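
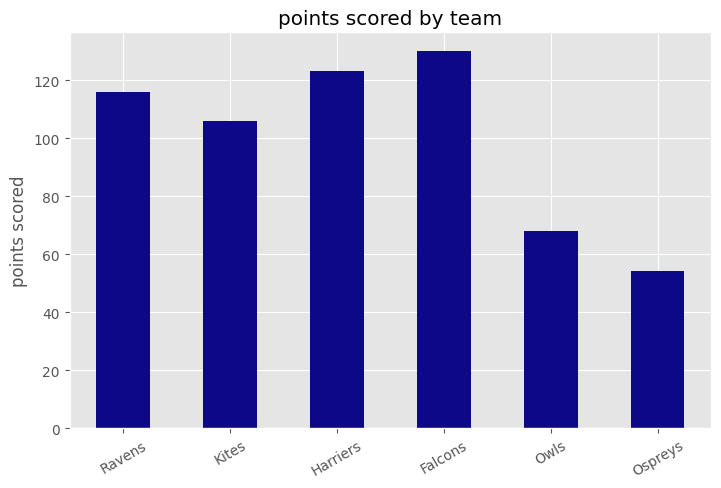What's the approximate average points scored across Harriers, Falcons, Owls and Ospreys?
(120 + 120 + 60 + 60) / 4 ≈ 90.

≈ 90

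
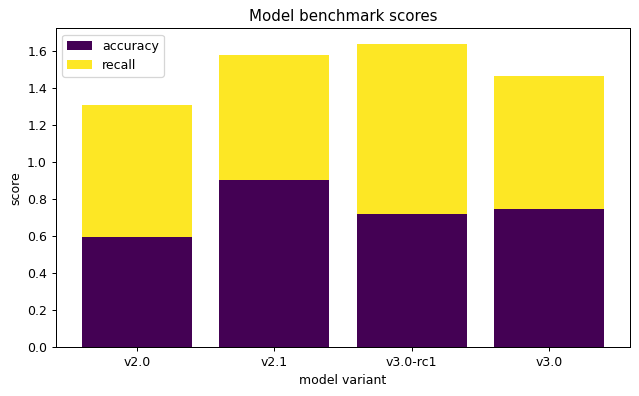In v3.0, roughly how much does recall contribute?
recall top ≈ 1.4, bottom ≈ 0.8; segment ≈ 0.6.

≈ 0.6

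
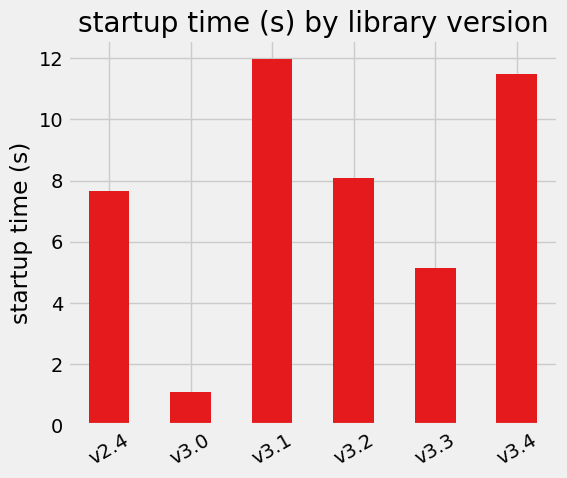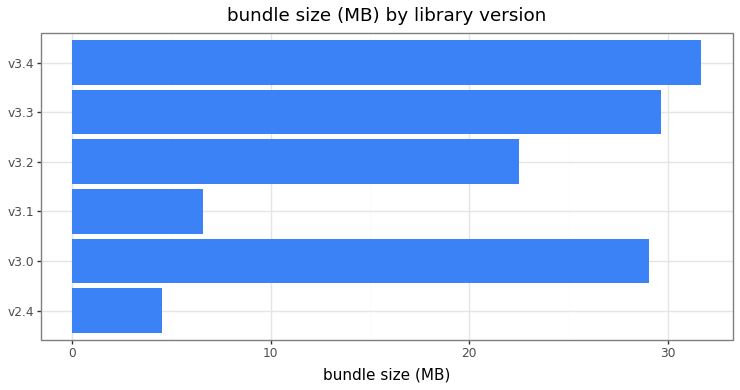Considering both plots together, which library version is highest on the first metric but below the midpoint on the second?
Chart 2 median bundle size (MB) ≈ 25; below-median library versions: v2.4, v3.1, v3.2. Among those, v3.1 has the highest startup time (s) (≈ 12).

v3.1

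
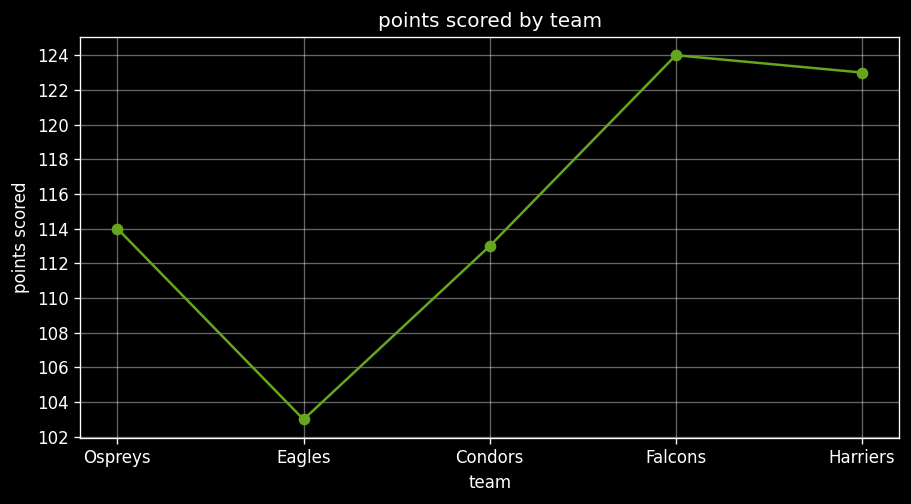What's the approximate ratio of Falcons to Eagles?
Falcons ≈ 124, Eagles ≈ 104; 124/104 ≈ 1.19.

≈ 1.19×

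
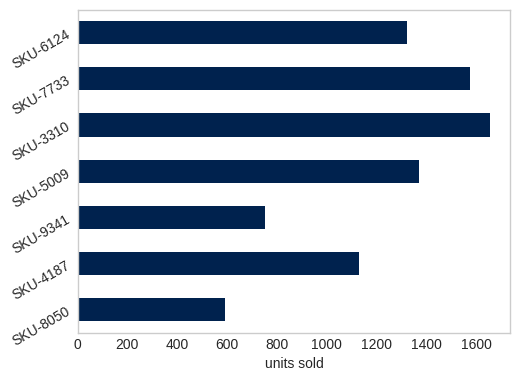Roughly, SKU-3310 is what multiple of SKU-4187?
SKU-3310 ≈ 1600, SKU-4187 ≈ 1200; 1600/1200 ≈ 1.33.

≈ 1.33×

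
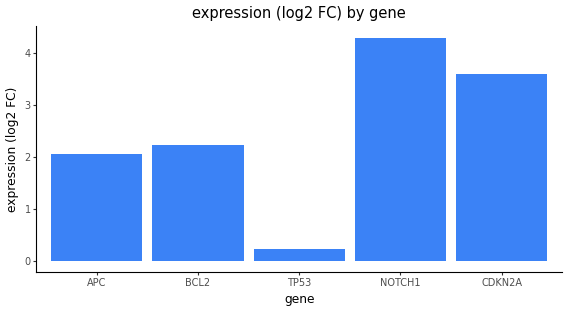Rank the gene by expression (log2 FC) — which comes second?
CDKN2A

Top 3: NOTCH1 ≈ 4.5, CDKN2A ≈ 3.5, BCL2 ≈ 2.0.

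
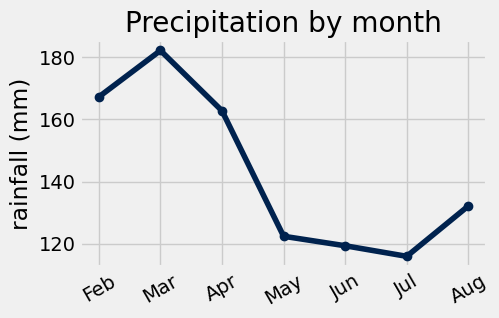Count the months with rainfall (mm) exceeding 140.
Above 140: Feb, Mar, Apr.

3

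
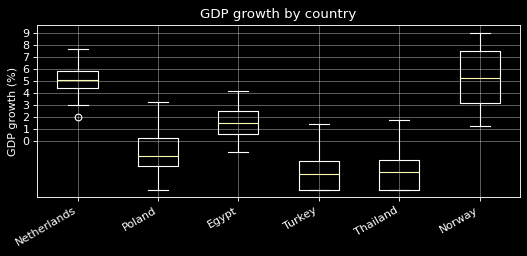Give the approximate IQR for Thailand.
≈ 2

Q3 ≈ -2, Q1 ≈ -4; IQR ≈ 2.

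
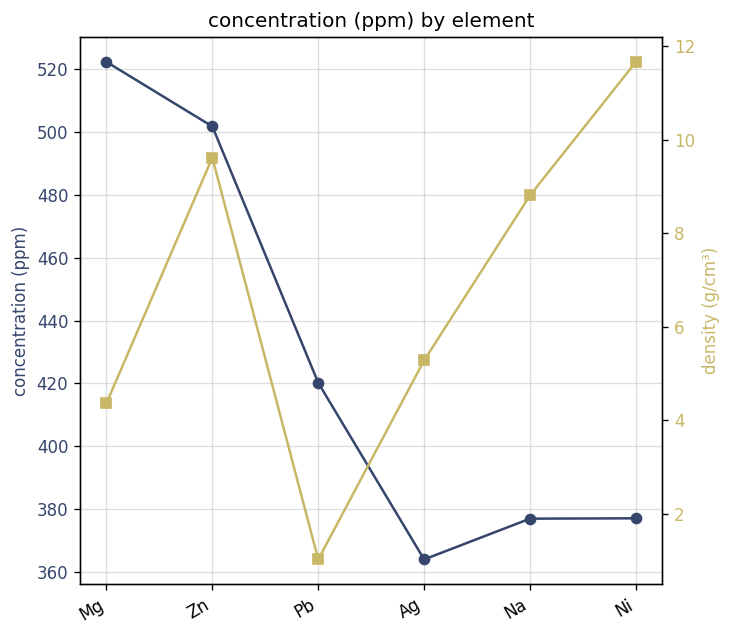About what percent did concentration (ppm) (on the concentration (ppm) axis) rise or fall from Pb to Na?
Pb ≈ 420, Na ≈ 380; (380 − 420) / 420 ≈ -9.5%.

≈ -9.5%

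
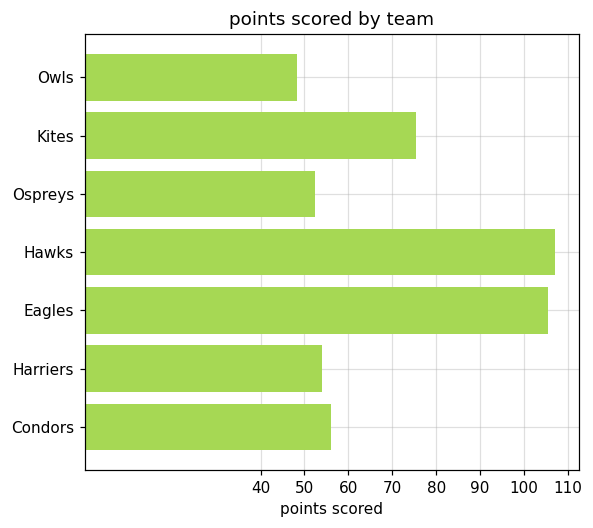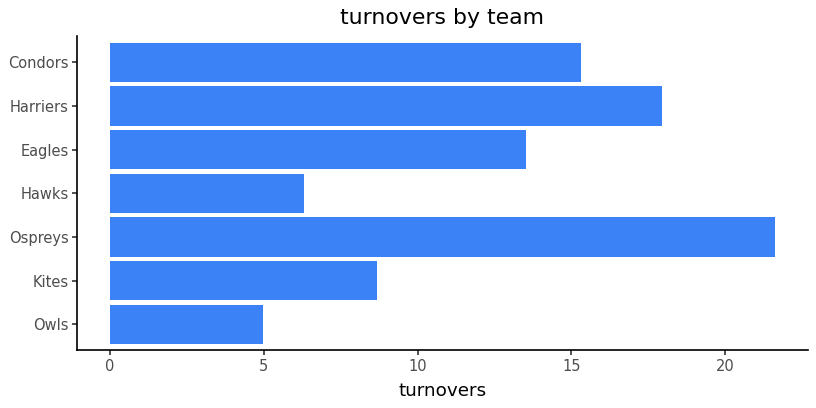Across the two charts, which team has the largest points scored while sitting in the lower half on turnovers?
Chart 2 median turnovers ≈ 14; below-median teams: Owls, Kites, Hawks. Among those, Hawks has the highest points scored (≈ 110).

Hawks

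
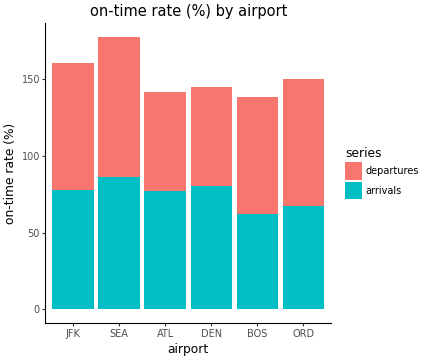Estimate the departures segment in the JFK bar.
departures top ≈ 160, bottom ≈ 80; segment ≈ 80.

≈ 80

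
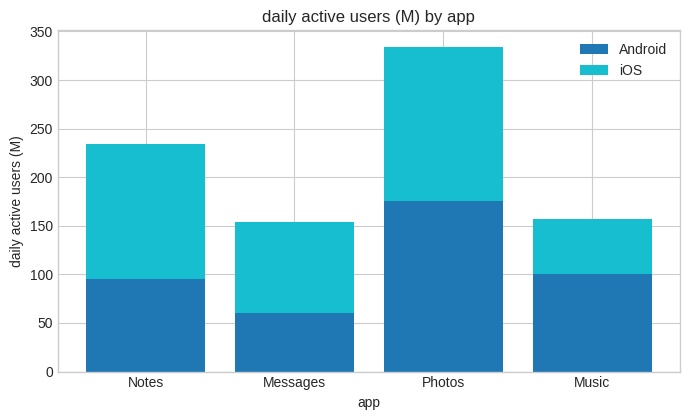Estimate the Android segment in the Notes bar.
≈ 100

Android top ≈ 100, bottom ≈ 0; segment ≈ 100.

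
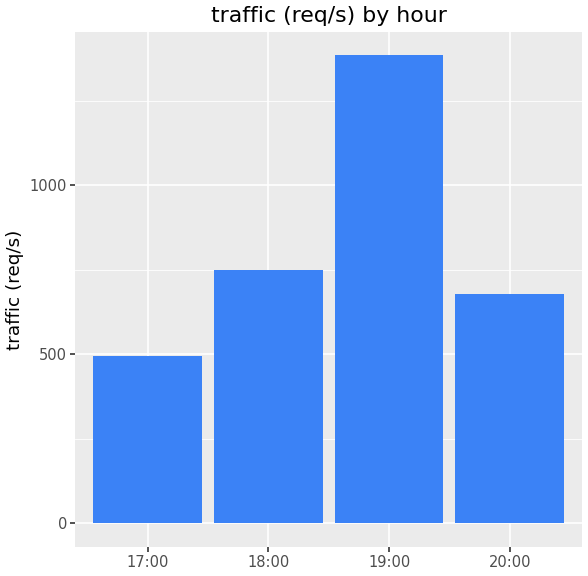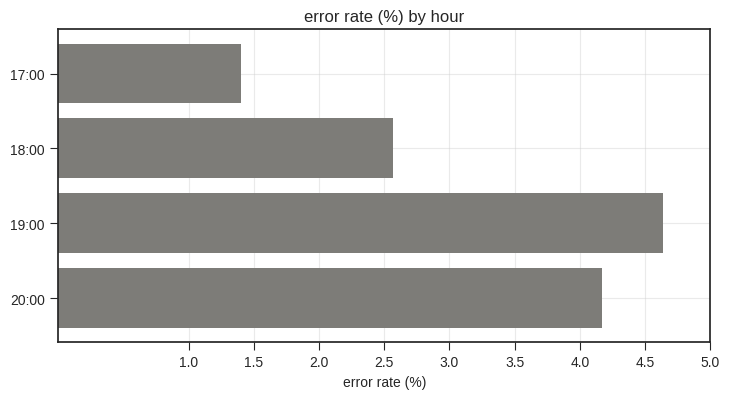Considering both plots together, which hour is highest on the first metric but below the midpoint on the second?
Chart 2 median error rate (%) ≈ 3.5; below-median hours: 17:00, 18:00. Among those, 18:00 has the highest traffic (req/s) (≈ 800).

18:00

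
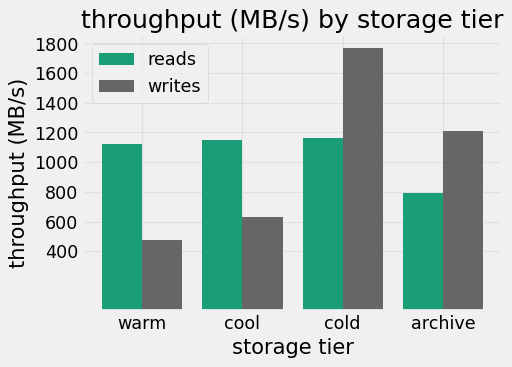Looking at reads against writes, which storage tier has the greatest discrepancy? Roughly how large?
warm, ≈ 800 MB/s

warm: reads ≈ 1200, writes ≈ 400 → gap ≈ 800. Next-largest (cold) is only ≈ 600.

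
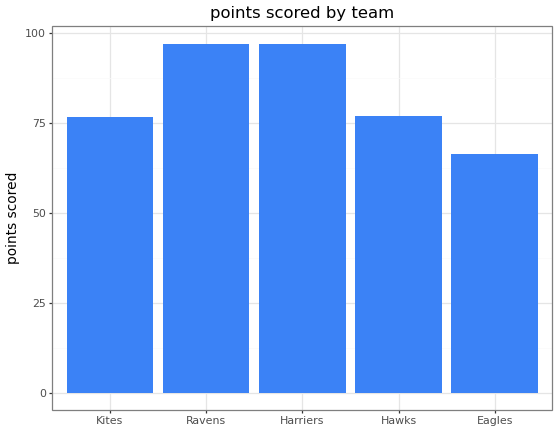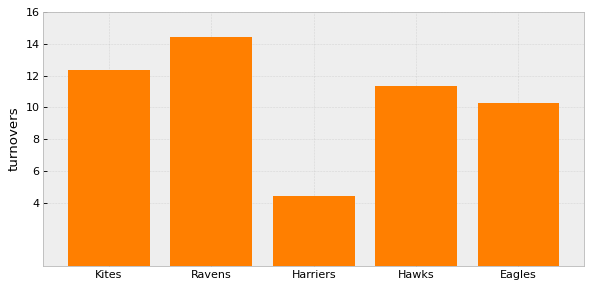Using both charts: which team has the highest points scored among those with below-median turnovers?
Harriers

Chart 2 median turnovers ≈ 12; below-median teams: Harriers, Eagles. Among those, Harriers has the highest points scored (≈ 100).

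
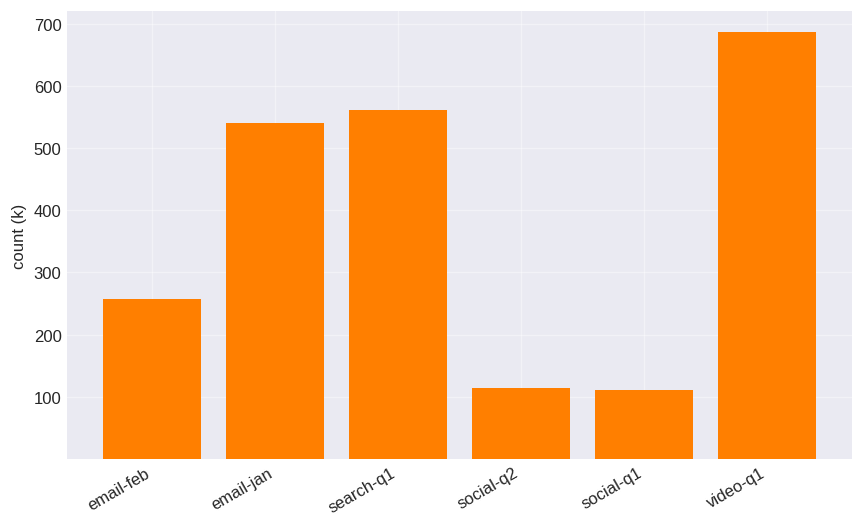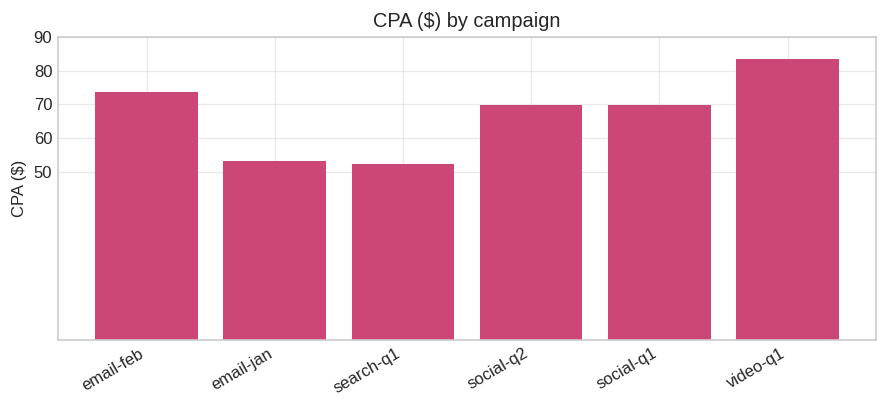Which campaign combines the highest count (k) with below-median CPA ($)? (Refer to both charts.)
Chart 2 median CPA ($) ≈ 70; below-median campaigns: email-jan, search-q1, social-q2. Among those, search-q1 has the highest count (k) (≈ 600).

search-q1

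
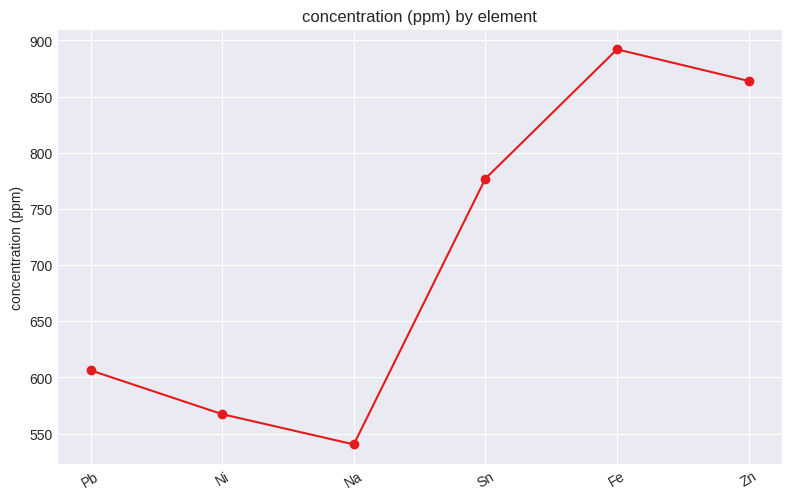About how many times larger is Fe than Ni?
≈ 1.64×

Fe ≈ 900, Ni ≈ 550; 900/550 ≈ 1.64.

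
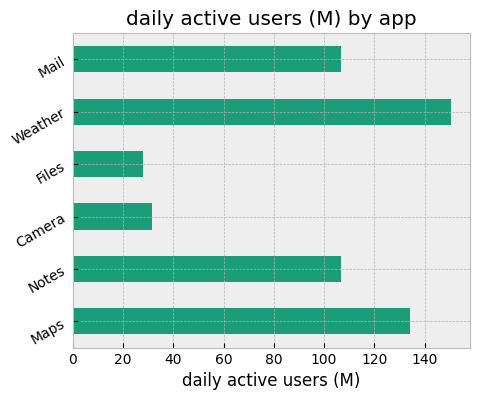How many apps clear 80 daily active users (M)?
Above 80: Maps, Notes, Weather, Mail.

4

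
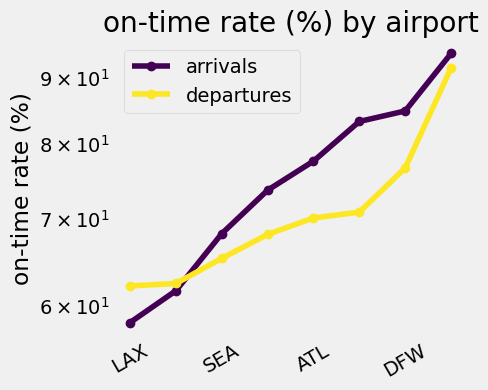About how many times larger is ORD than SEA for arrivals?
ORD ≈ 85, SEA ≈ 70; 85/70 ≈ 1.21.

≈ 1.21×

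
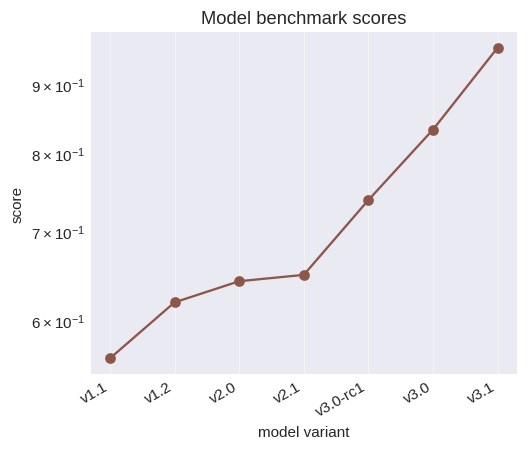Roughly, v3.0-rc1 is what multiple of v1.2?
v3.0-rc1 ≈ 0.75, v1.2 ≈ 0.60; 0.75/0.60 ≈ 1.25.

≈ 1.25×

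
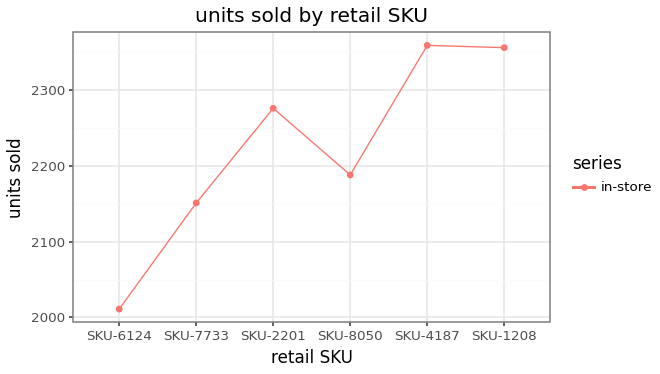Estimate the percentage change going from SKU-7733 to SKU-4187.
SKU-7733 ≈ 2150, SKU-4187 ≈ 2350; (2350 − 2150) / 2150 ≈ +9.3%.

≈ +9.3%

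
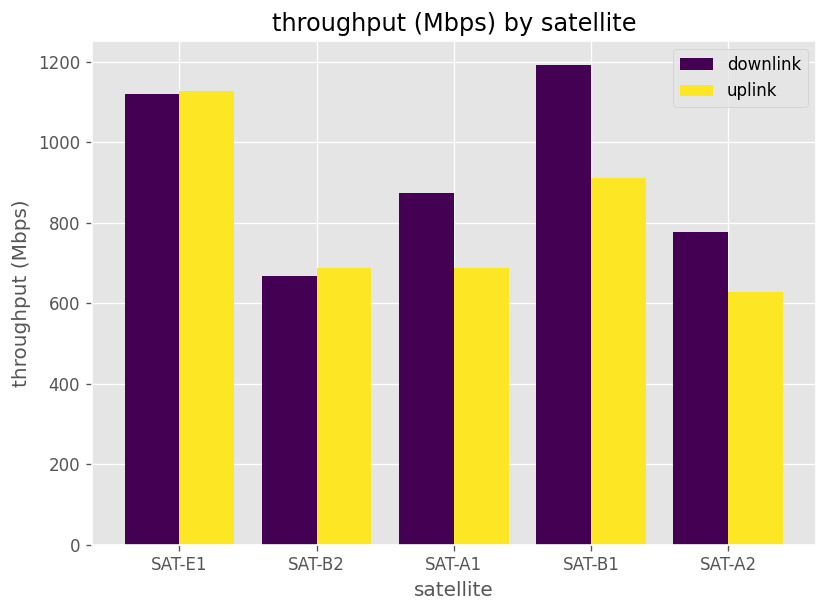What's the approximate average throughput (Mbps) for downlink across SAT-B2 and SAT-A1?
(700 + 900) / 2 ≈ 800.

≈ 800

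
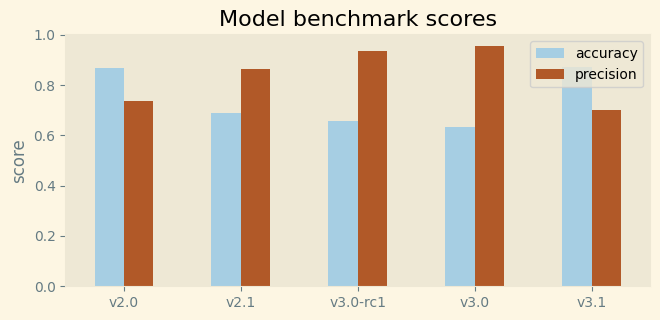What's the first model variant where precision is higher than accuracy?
v2.0: precision ≈ 0.7 vs accuracy ≈ 0.9 (not yet); v2.1: precision ≈ 0.9 vs accuracy ≈ 0.7 (first crossover).

v2.1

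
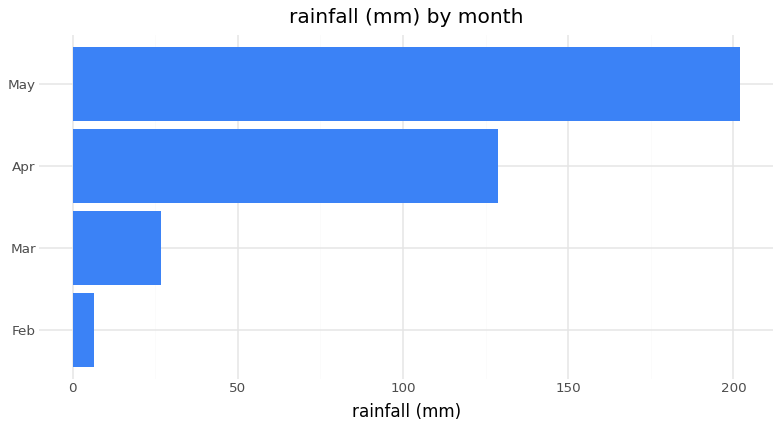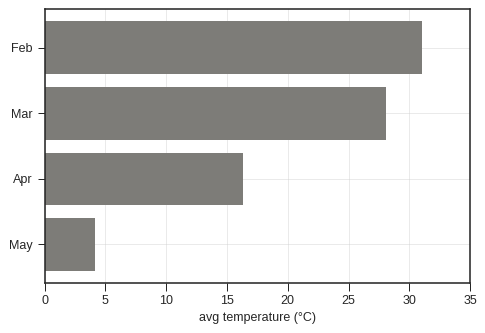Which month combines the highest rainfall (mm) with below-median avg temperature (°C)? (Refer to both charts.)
Chart 2 median avg temperature (°C) ≈ 20; below-median months: Apr, May. Among those, May has the highest rainfall (mm) (≈ 200).

May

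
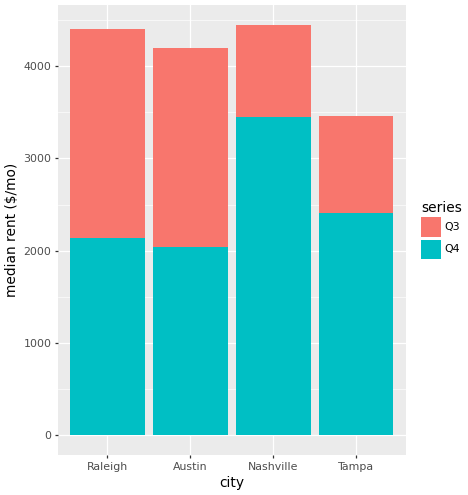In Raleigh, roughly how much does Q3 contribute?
Q3 top ≈ 4500, bottom ≈ 2000; segment ≈ 2500.

≈ 2500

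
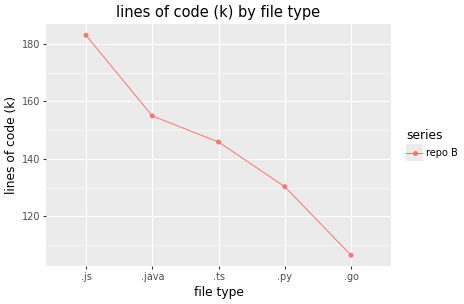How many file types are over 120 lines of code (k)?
4

Above 120: .js, .java, .ts, .py.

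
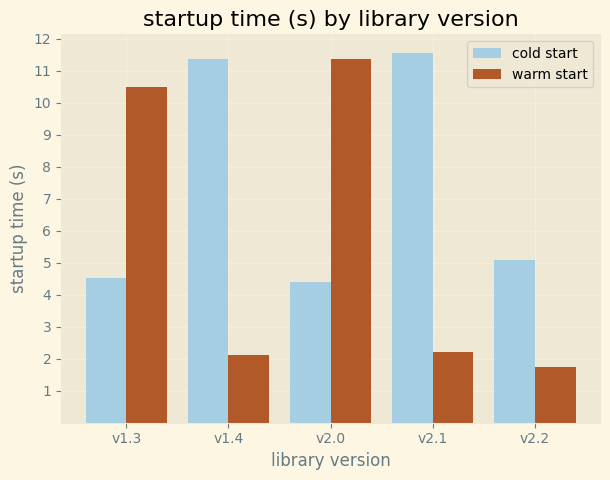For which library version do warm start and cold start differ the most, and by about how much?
v2.1, ≈ 10 s

v2.1: warm start ≈ 2, cold start ≈ 12 → gap ≈ 10. Next-largest (v1.4) is only ≈ 9.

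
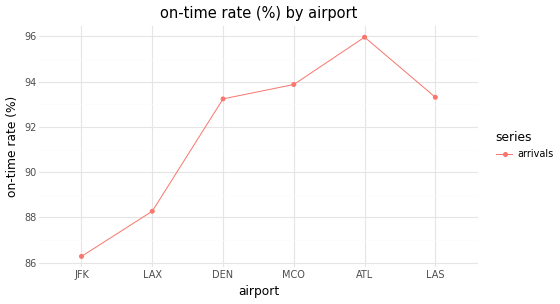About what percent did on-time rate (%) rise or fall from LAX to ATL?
LAX ≈ 88, ATL ≈ 96; (96 − 88) / 88 ≈ +9.1%.

≈ +9.1%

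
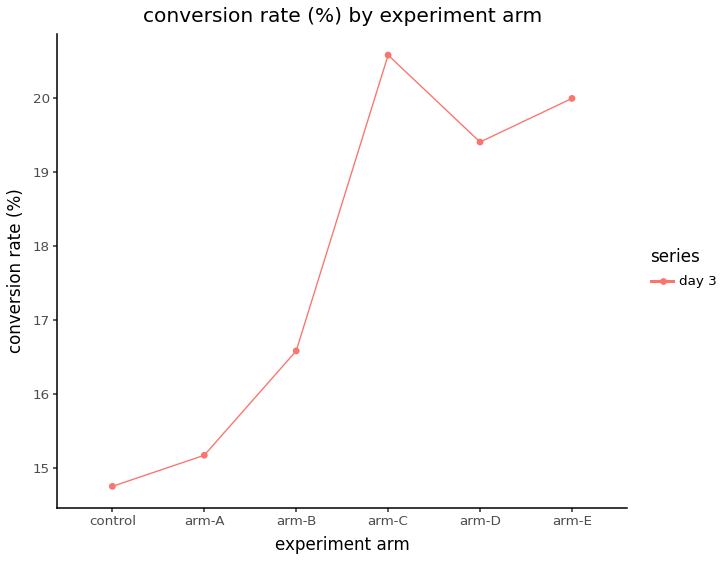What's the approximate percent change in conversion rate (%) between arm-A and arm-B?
≈ +10%

arm-A ≈ 15.0, arm-B ≈ 16.5; (16.5 − 15.0) / 15.0 ≈ +10%.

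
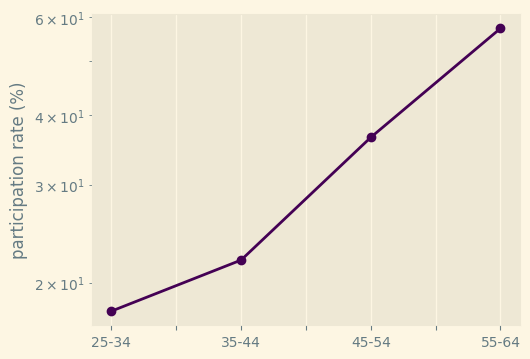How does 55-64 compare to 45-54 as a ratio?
≈ 1.57×

55-64 ≈ 55, 45-54 ≈ 35; 55/35 ≈ 1.57.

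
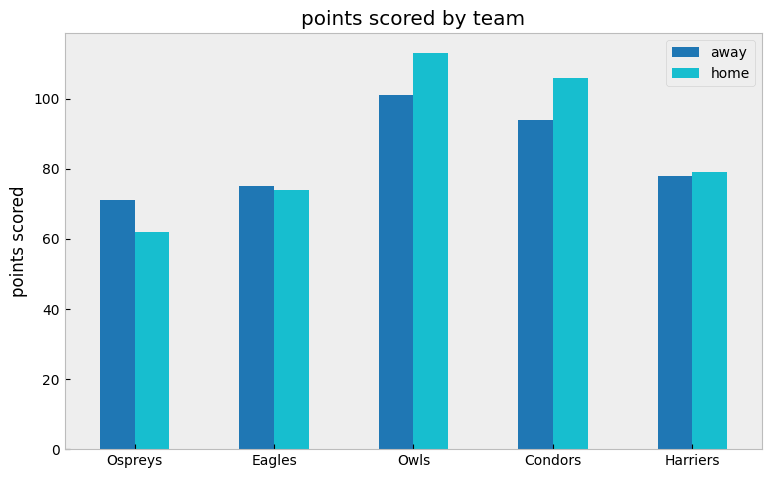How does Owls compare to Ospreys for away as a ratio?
≈ 1.43×

Owls ≈ 100, Ospreys ≈ 70; 100/70 ≈ 1.43.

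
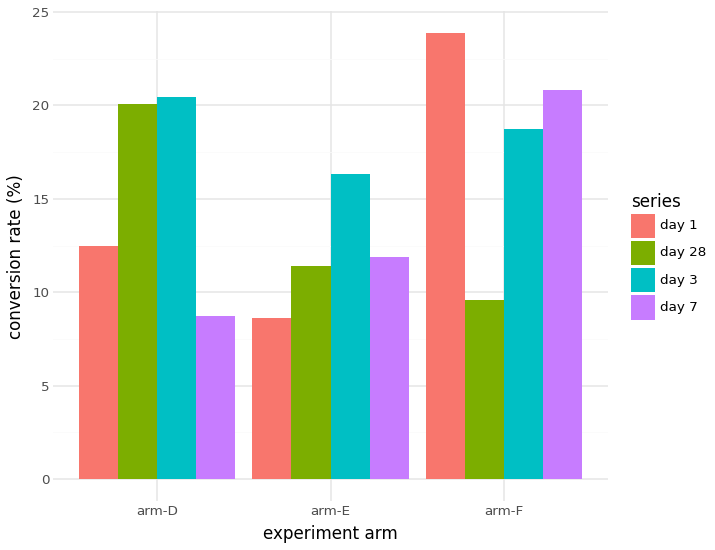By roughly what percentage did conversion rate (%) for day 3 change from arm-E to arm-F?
≈ +12.5%

arm-E ≈ 16, arm-F ≈ 18; (18 − 16) / 16 ≈ +12.5%.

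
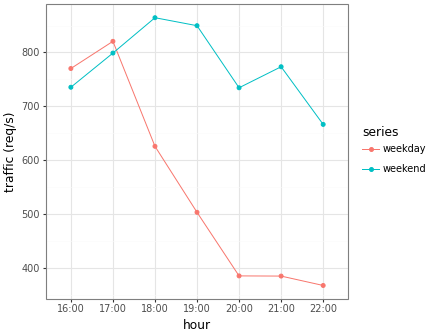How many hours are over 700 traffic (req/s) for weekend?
Above 700: 16:00, 17:00, 18:00, 19:00, 20:00, 21:00.

6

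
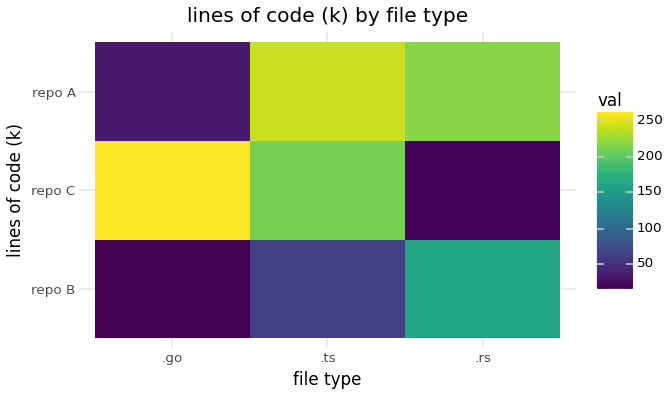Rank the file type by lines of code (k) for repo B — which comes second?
Top 3 for repo B: .rs ≈ 150, .ts ≈ 50, .go ≈ 25.

.ts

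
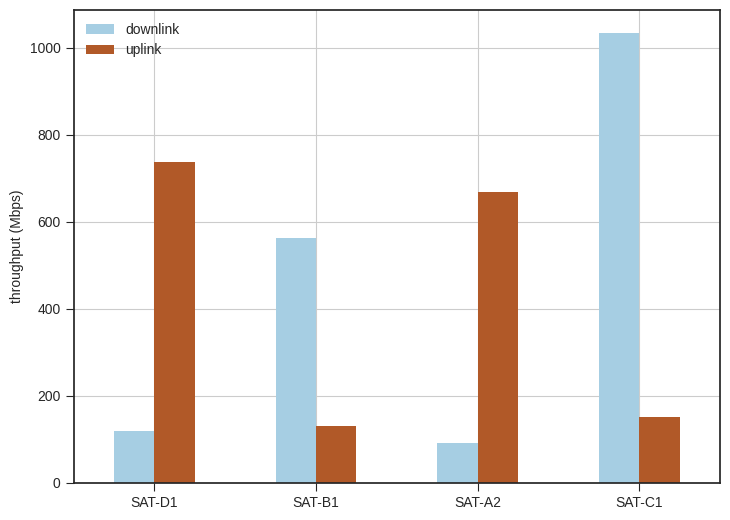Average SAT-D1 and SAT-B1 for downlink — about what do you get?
≈ 350

(100 + 600) / 2 ≈ 350.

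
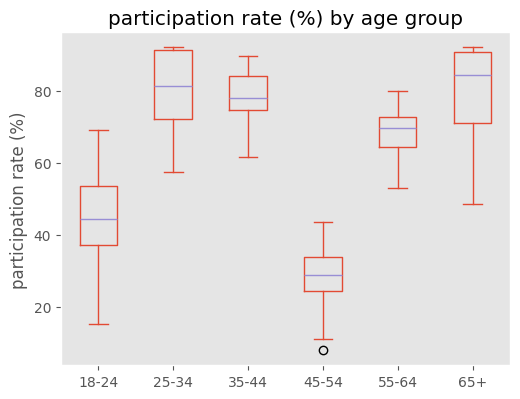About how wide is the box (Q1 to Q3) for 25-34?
Q3 ≈ 90, Q1 ≈ 70; IQR ≈ 20.

≈ 20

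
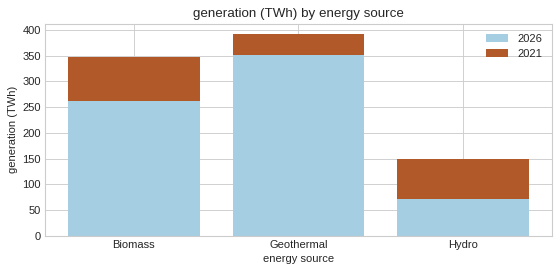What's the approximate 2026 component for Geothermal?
≈ 350

2026 top ≈ 350, bottom ≈ 0; segment ≈ 350.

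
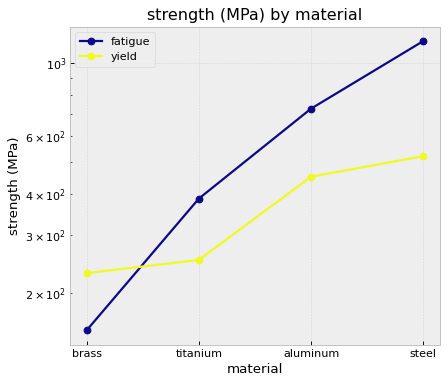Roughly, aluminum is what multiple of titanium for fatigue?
aluminum ≈ 700, titanium ≈ 400; 700/400 ≈ 1.75.

≈ 1.75×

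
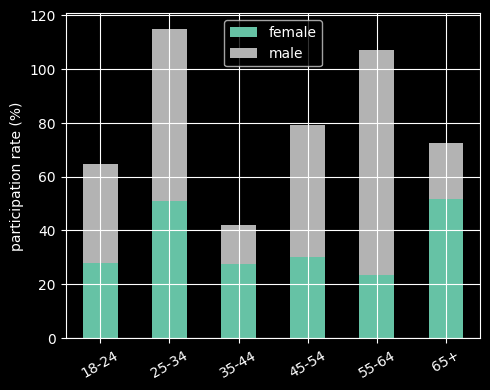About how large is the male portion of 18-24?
male top ≈ 60, bottom ≈ 30; segment ≈ 30.

≈ 30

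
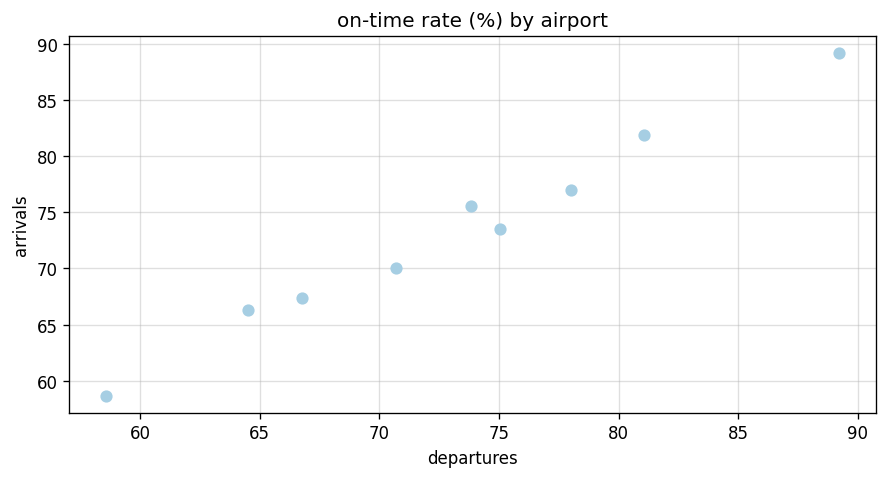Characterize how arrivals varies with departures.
positive, strong

Points are positively correlated; strong (|r| ≈ 1.0).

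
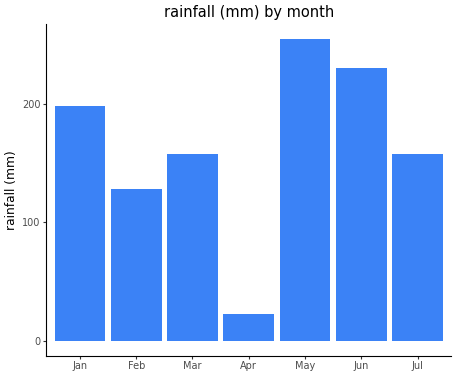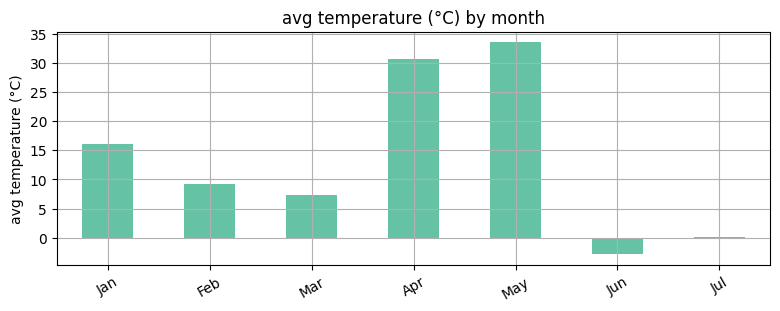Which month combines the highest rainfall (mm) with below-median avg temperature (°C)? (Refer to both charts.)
Chart 2 median avg temperature (°C) ≈ 10; below-median months: Mar, Jun, Jul. Among those, Jun has the highest rainfall (mm) (≈ 225).

Jun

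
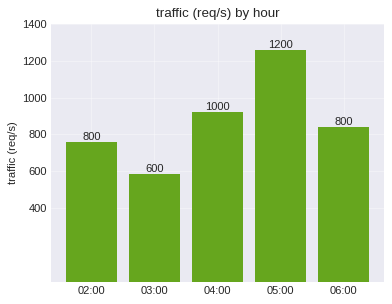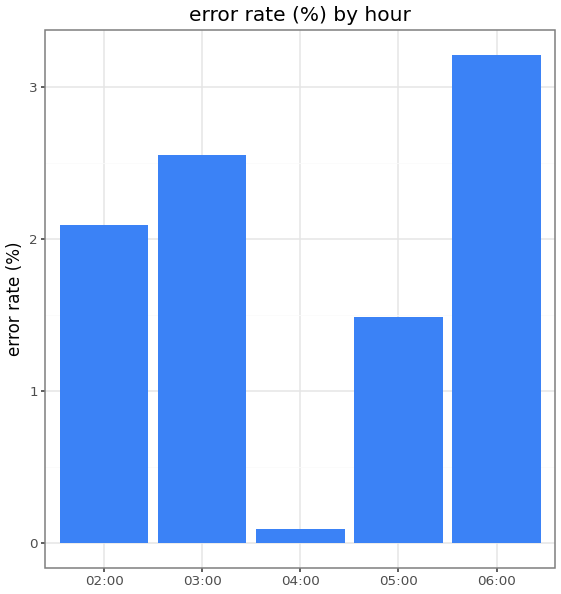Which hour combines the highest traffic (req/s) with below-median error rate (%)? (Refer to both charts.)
05:00

Chart 2 median error rate (%) ≈ 2; below-median hours: 04:00, 05:00. Among those, 05:00 has the highest traffic (req/s) (≈ 1200).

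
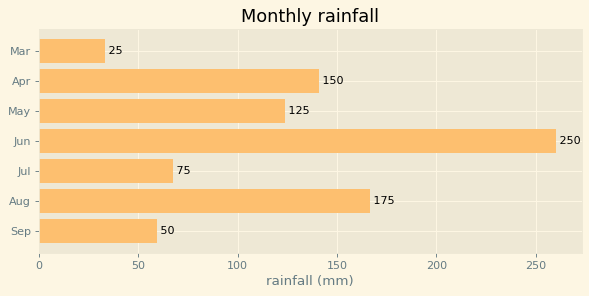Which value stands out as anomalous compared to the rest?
Jun ≈ 250; the rest sit between ≈ 25 and ≈ 175.

Jun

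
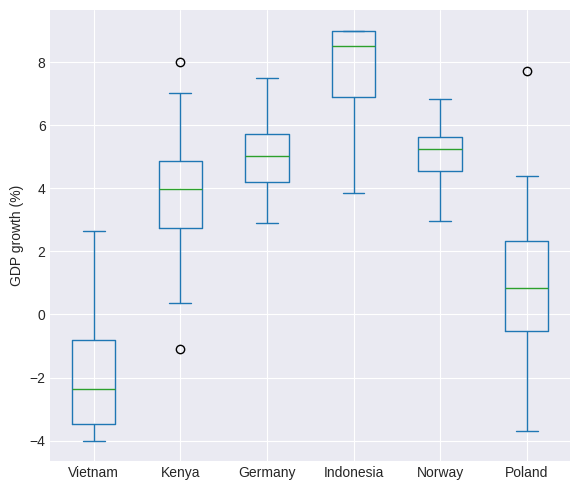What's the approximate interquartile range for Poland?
Q3 ≈ 2, Q1 ≈ -1; IQR ≈ 3.

≈ 3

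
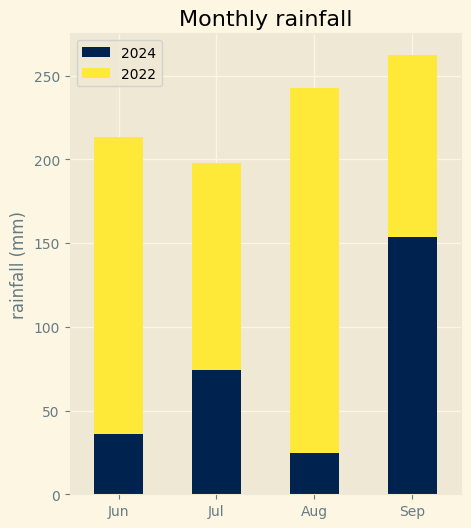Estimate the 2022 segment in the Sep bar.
≈ 100

2022 top ≈ 250, bottom ≈ 150; segment ≈ 100.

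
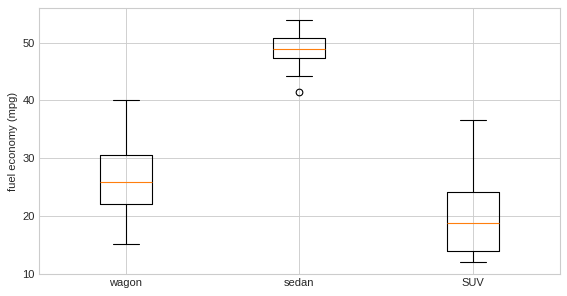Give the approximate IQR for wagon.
≈ 10

Q3 ≈ 30, Q1 ≈ 20; IQR ≈ 10.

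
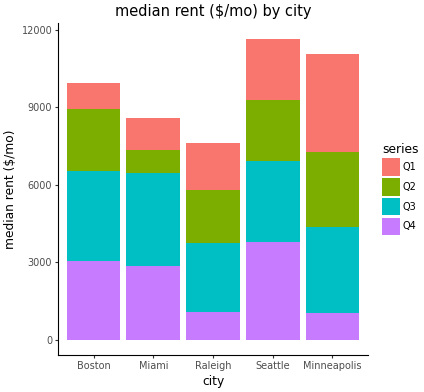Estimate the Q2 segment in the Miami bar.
Q2 top ≈ 7000, bottom ≈ 6000; segment ≈ 1000.

≈ 1000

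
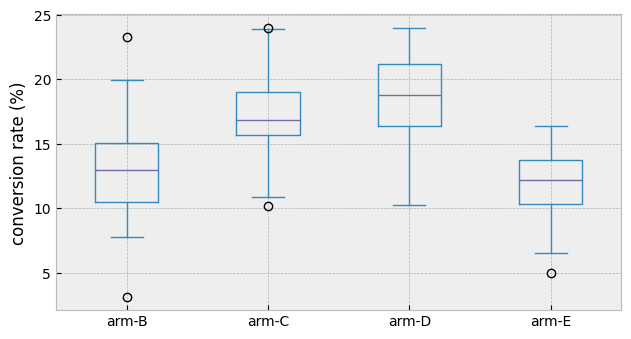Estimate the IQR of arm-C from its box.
≈ 3

Q3 ≈ 19, Q1 ≈ 16; IQR ≈ 3.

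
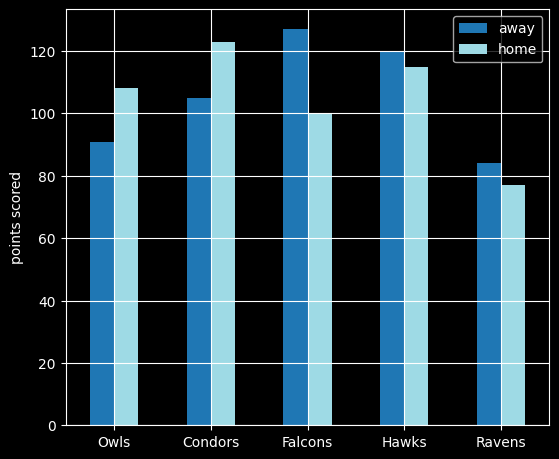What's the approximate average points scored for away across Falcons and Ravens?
≈ 100

(120 + 80) / 2 ≈ 100.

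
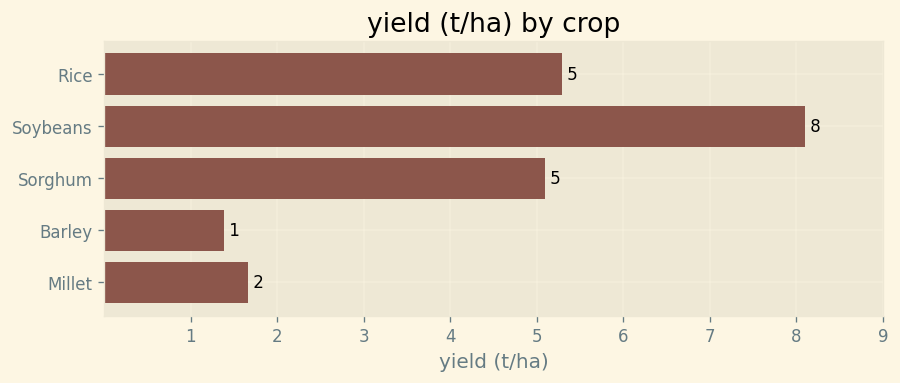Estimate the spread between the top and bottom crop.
≈ 7

Max Soybeans ≈ 8, min Barley ≈ 1; range ≈ 7.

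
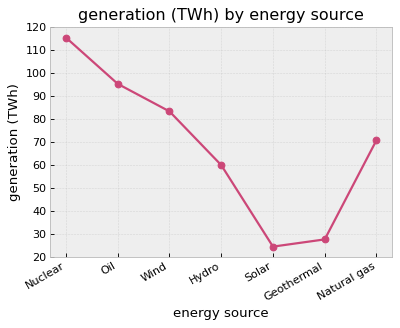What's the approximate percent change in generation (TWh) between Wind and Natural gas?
≈ -12.5%

Wind ≈ 80, Natural gas ≈ 70; (70 − 80) / 80 ≈ -12.5%.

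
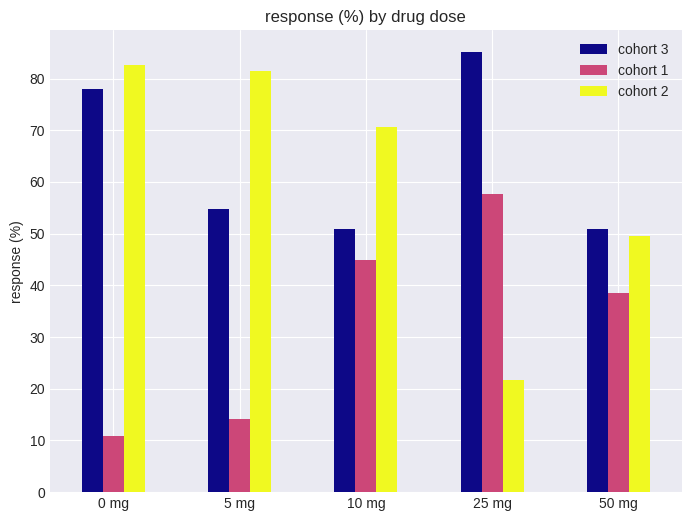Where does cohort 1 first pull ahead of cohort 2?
10 mg: cohort 1 ≈ 40 vs cohort 2 ≈ 70 (not yet); 25 mg: cohort 1 ≈ 60 vs cohort 2 ≈ 20 (first crossover).

25 mg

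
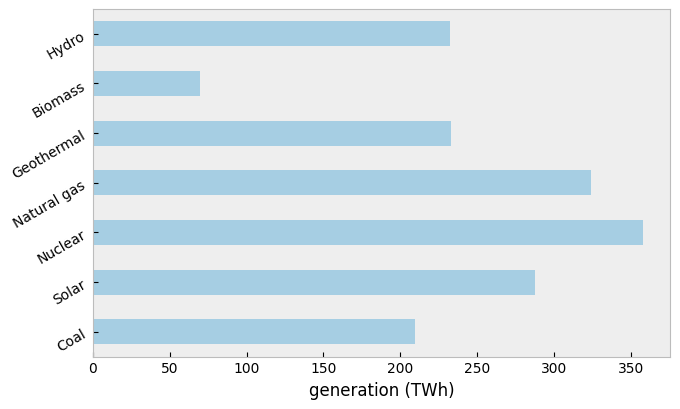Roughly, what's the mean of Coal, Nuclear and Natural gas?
≈ 283

(200 + 350 + 300) / 3 ≈ 283.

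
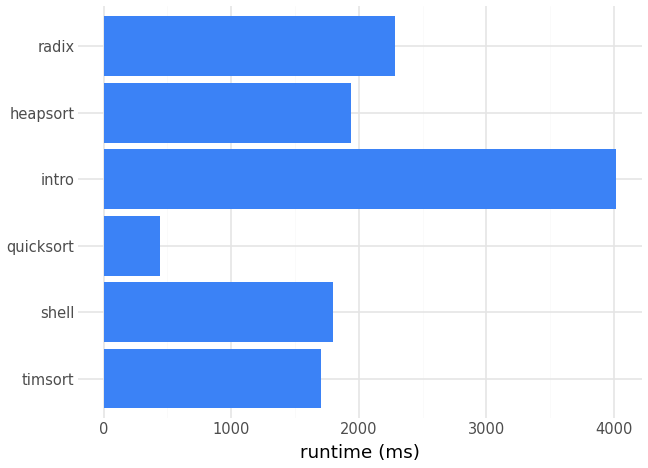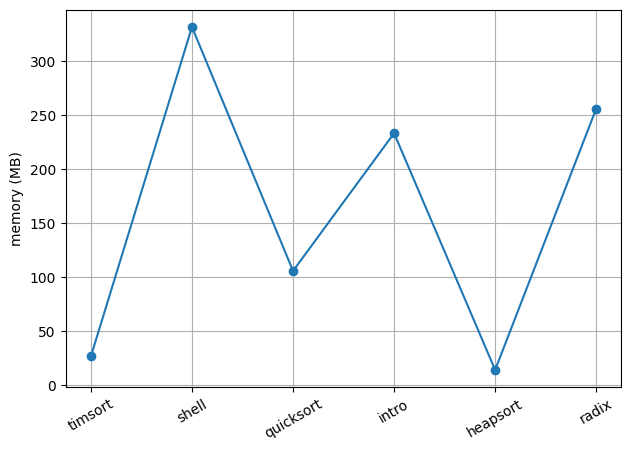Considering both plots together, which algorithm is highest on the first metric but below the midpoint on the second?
heapsort

Chart 2 median memory (MB) ≈ 150; below-median algorithms: timsort, quicksort, heapsort. Among those, heapsort has the highest runtime (ms) (≈ 2000).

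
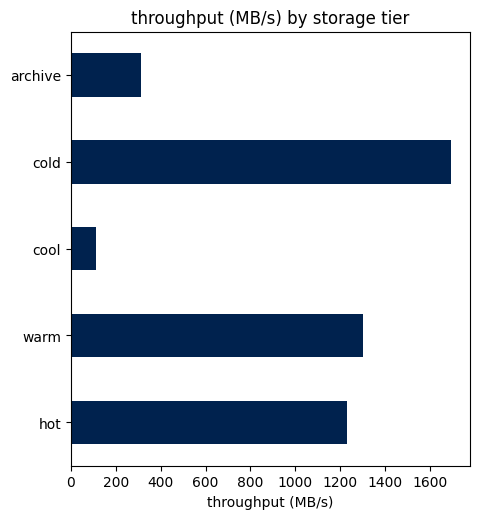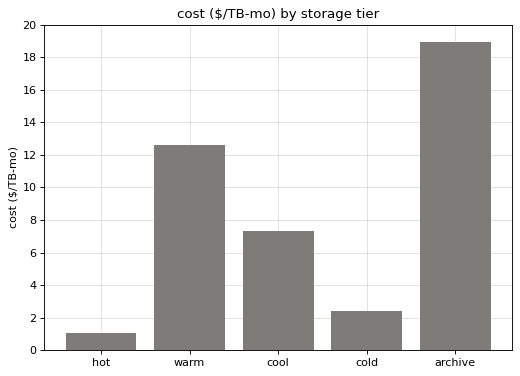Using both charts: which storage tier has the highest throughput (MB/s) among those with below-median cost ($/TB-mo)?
cold

Chart 2 median cost ($/TB-mo) ≈ 8; below-median storage tiers: hot, cold. Among those, cold has the highest throughput (MB/s) (≈ 1600).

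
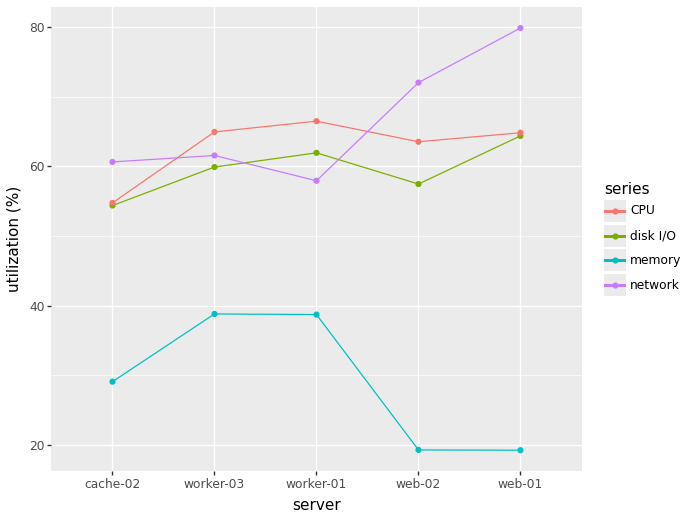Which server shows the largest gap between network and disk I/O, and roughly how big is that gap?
web-01: network ≈ 80, disk I/O ≈ 60 → gap ≈ 20. Next-largest (web-02) is only ≈ 10.

web-01, ≈ 20 %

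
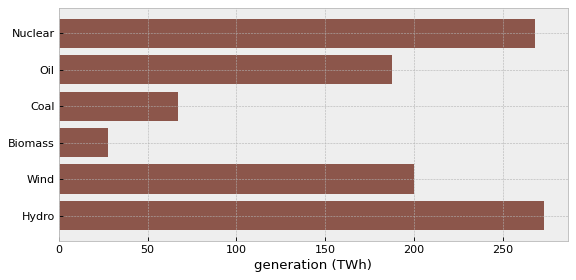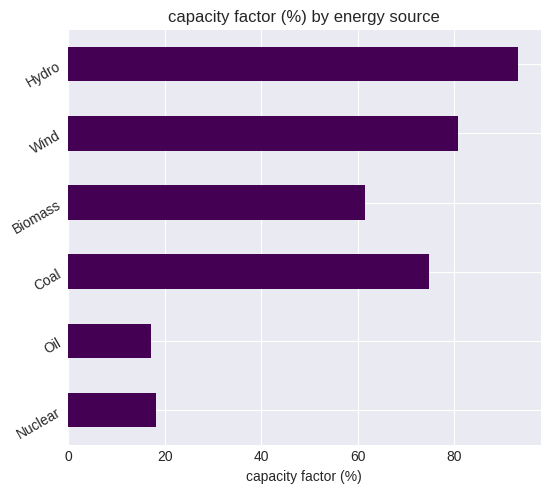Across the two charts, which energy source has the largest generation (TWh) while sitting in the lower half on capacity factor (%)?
Chart 2 median capacity factor (%) ≈ 70; below-median energy sources: Nuclear, Oil, Biomass. Among those, Nuclear has the highest generation (TWh) (≈ 250).

Nuclear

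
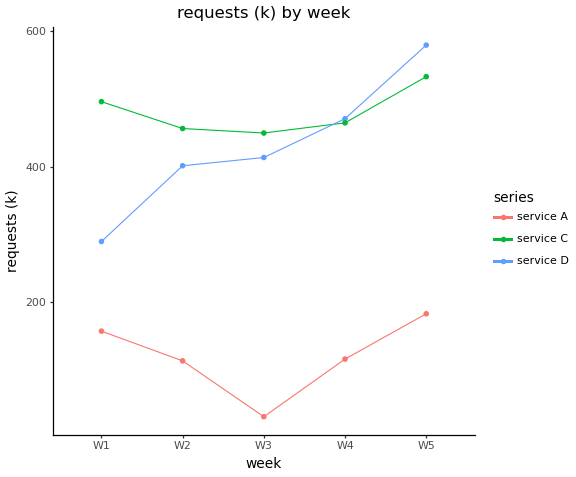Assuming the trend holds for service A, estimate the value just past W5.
≈ 275

Last three: 50, 100, 200 → slope ≈ 75/step → next ≈ 275.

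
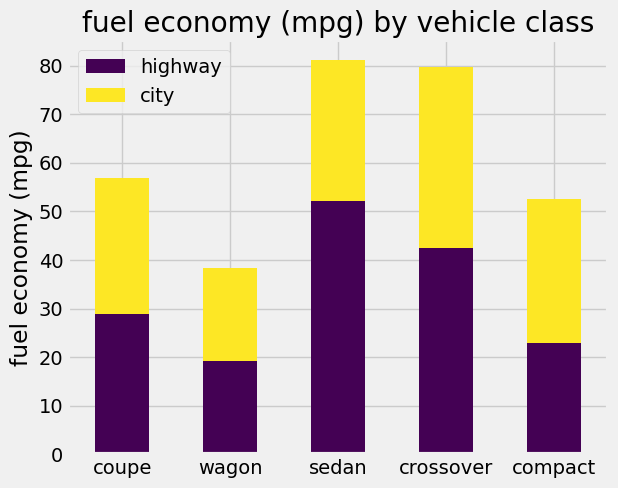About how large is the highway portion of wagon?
highway top ≈ 20, bottom ≈ 0; segment ≈ 20.

≈ 20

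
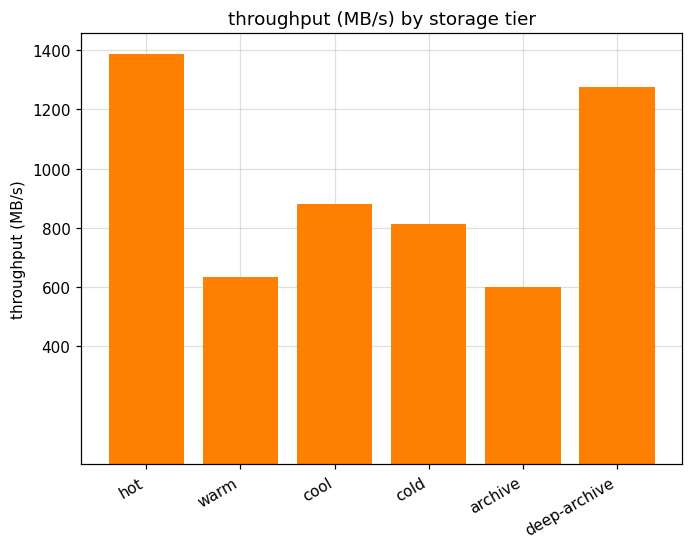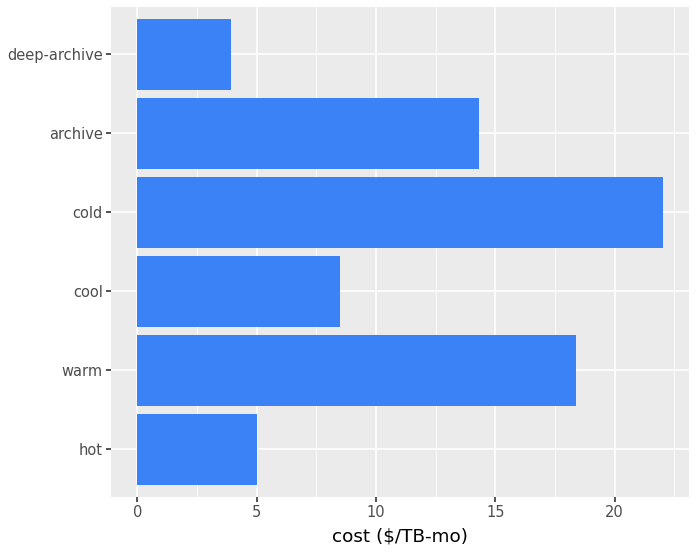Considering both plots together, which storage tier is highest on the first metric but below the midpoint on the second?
hot

Chart 2 median cost ($/TB-mo) ≈ 10; below-median storage tiers: hot, cool, deep-archive. Among those, hot has the highest throughput (MB/s) (≈ 1400).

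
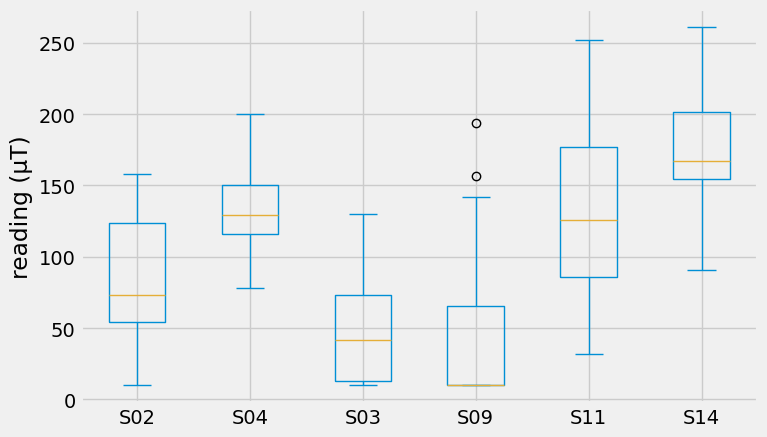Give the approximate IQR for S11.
≈ 100

Q3 ≈ 180, Q1 ≈ 80; IQR ≈ 100.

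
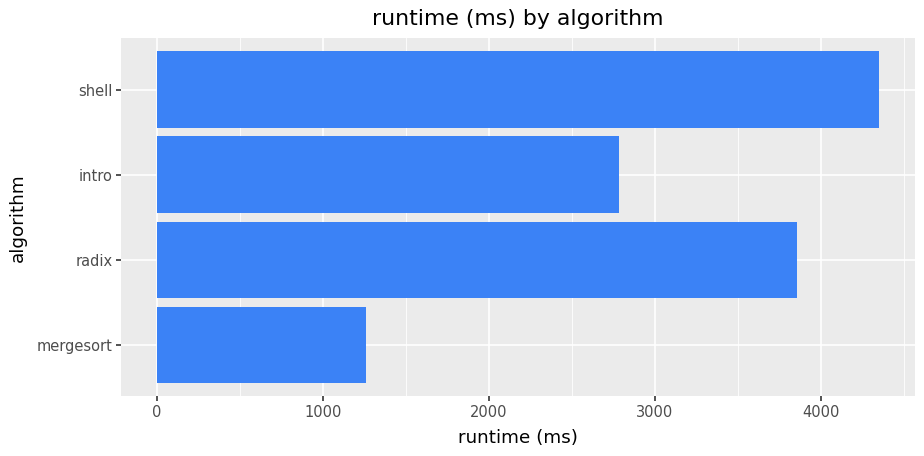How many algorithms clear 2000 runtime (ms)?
3

Above 2000: radix, intro, shell.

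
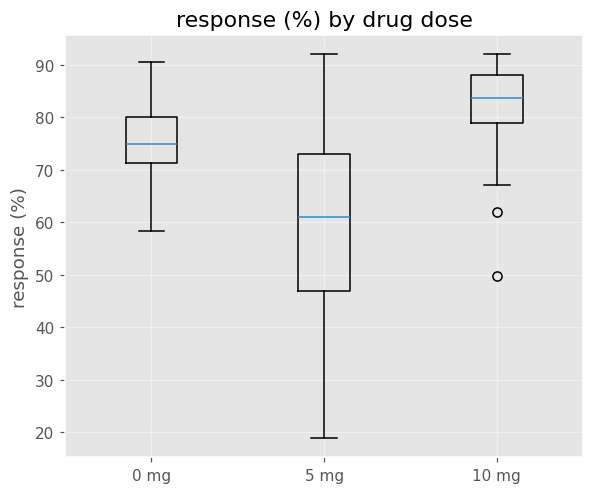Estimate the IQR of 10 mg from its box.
Q3 ≈ 88, Q1 ≈ 78; IQR ≈ 10.

≈ 10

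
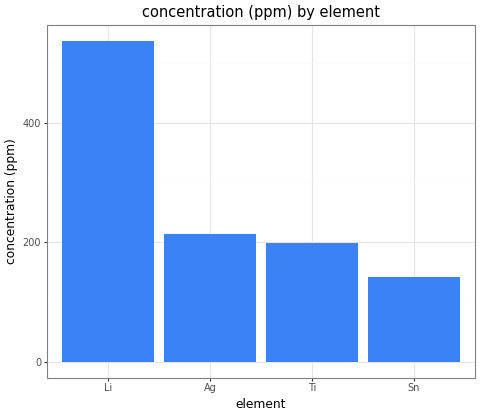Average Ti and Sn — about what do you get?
≈ 175

(200 + 150) / 2 ≈ 175.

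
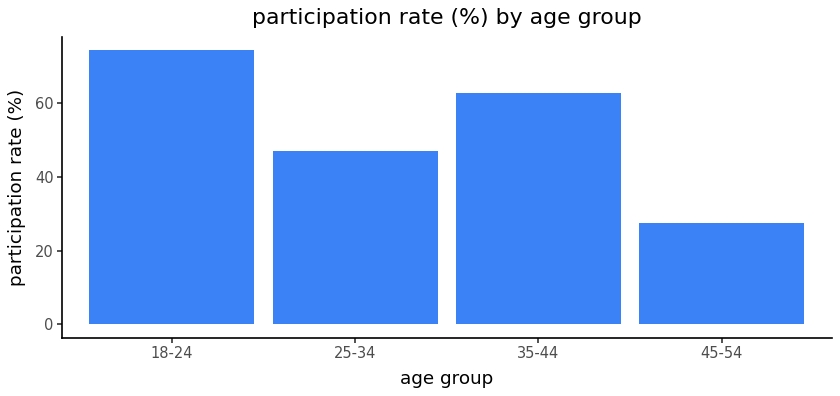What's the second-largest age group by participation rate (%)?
Top 3: 18-24 ≈ 70, 35-44 ≈ 60, 25-34 ≈ 50.

35-44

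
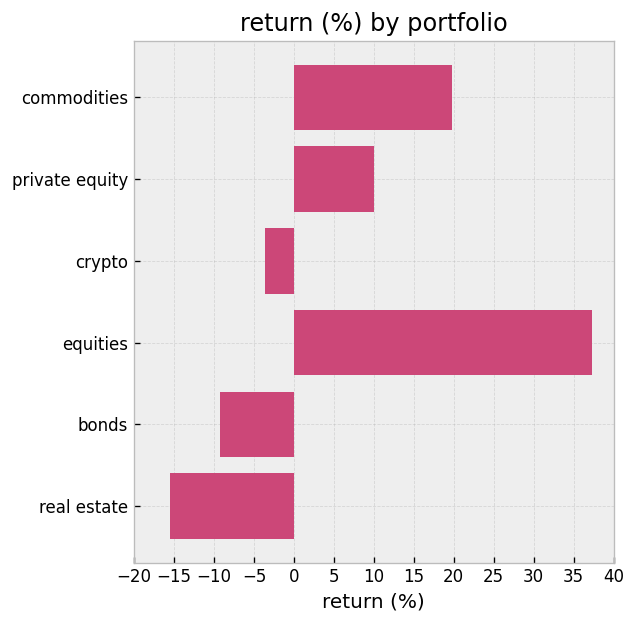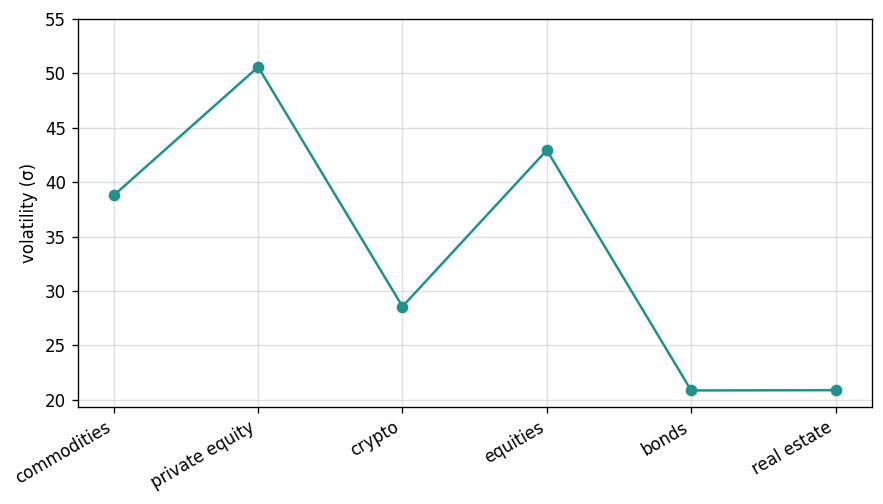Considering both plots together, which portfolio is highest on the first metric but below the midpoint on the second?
Chart 2 median volatility (σ) ≈ 35; below-median portfolios: crypto, bonds, real estate. Among those, crypto has the highest return (%) (≈ -5).

crypto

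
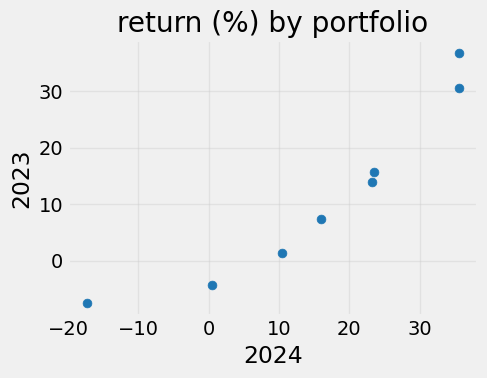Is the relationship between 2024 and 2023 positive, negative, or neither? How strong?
positive, strong

Points are positively correlated; strong (|r| ≈ 0.9).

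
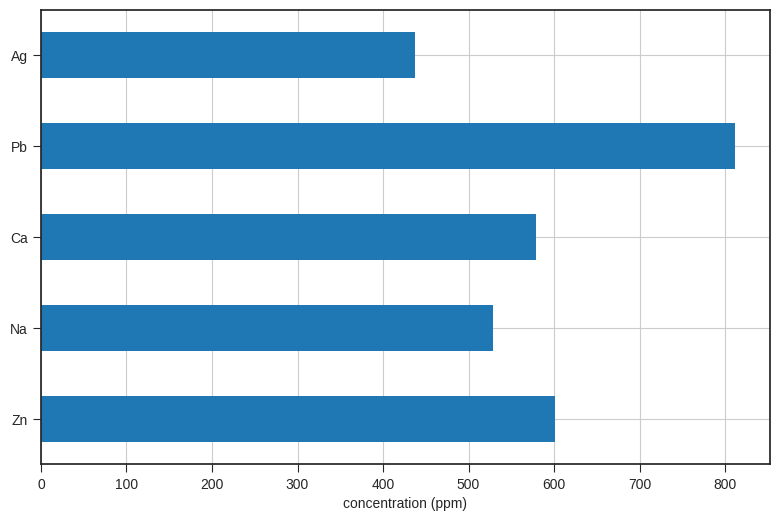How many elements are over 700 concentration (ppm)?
1

Above 700: Pb.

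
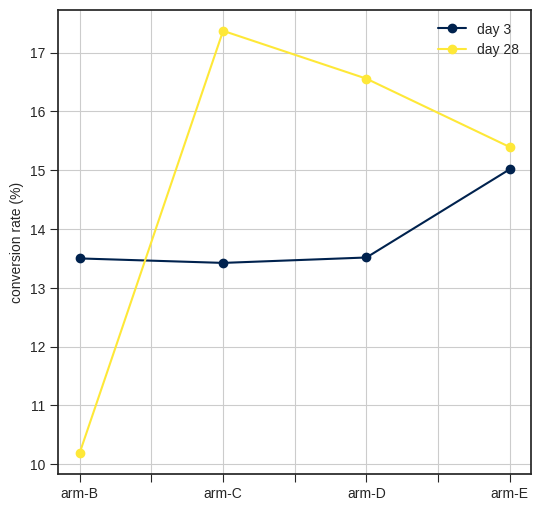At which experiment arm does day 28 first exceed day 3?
arm-C

arm-B: day 28 ≈ 10 vs day 3 ≈ 13 (not yet); arm-C: day 28 ≈ 17 vs day 3 ≈ 13 (first crossover).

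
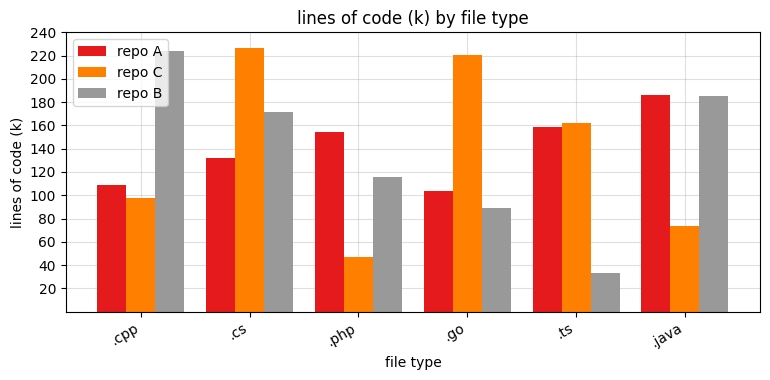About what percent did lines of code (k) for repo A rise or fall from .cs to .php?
.cs ≈ 140, .php ≈ 160; (160 − 140) / 140 ≈ +14.3%.

≈ +14.3%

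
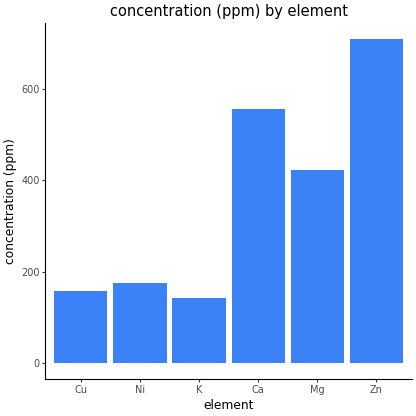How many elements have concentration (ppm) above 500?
2

Above 500: Ca, Zn.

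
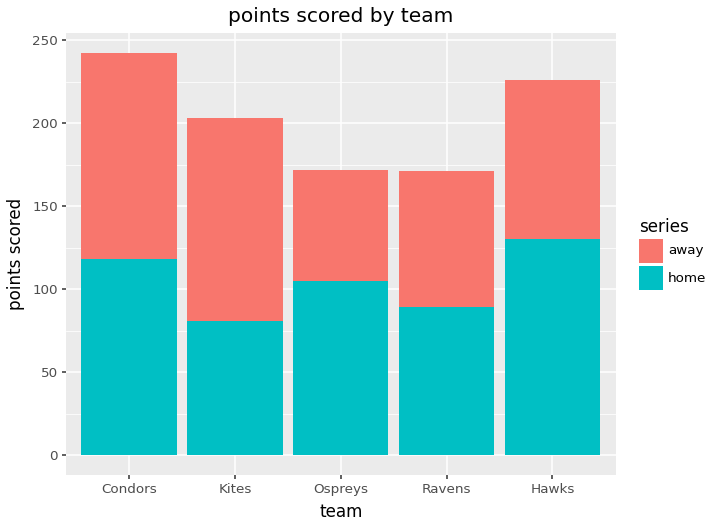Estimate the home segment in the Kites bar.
home top ≈ 75, bottom ≈ 0; segment ≈ 75.

≈ 75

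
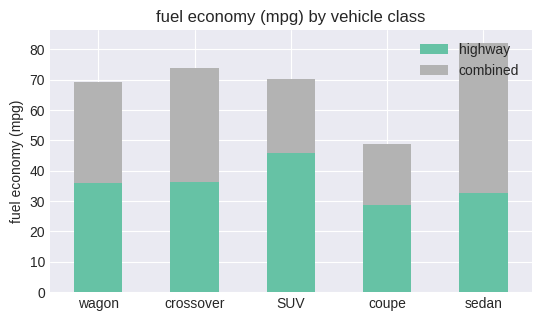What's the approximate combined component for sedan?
combined top ≈ 80, bottom ≈ 30; segment ≈ 50.

≈ 50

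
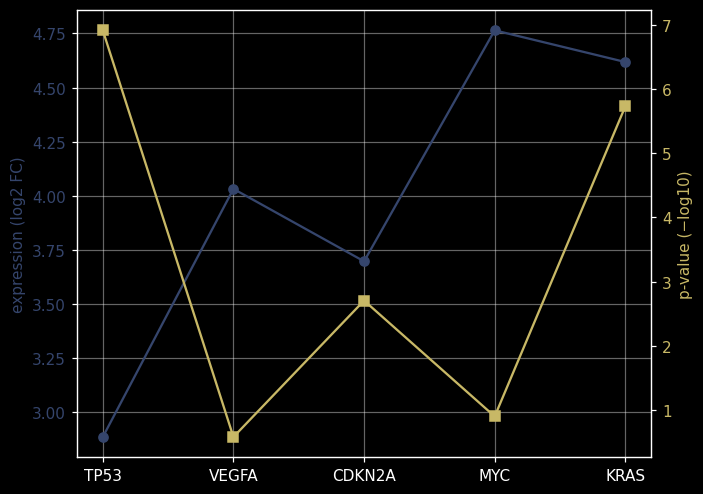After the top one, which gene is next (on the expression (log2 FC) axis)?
KRAS

Top 3 (on the expression (log2 FC) axis): MYC ≈ 4.8, KRAS ≈ 4.6, VEGFA ≈ 4.0.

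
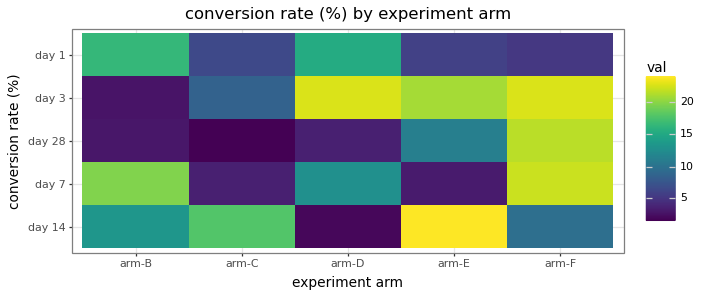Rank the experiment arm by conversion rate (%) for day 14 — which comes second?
Top 3 for day 14: arm-E ≈ 24, arm-C ≈ 18, arm-B ≈ 14.

arm-C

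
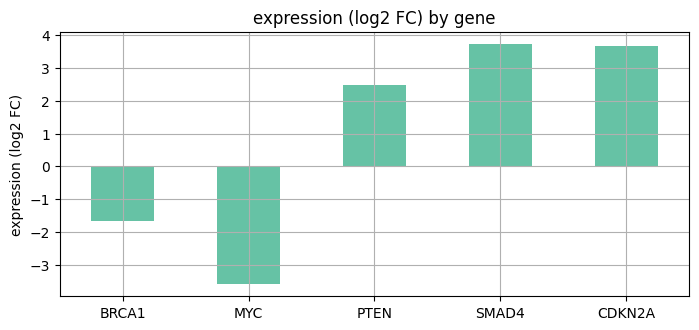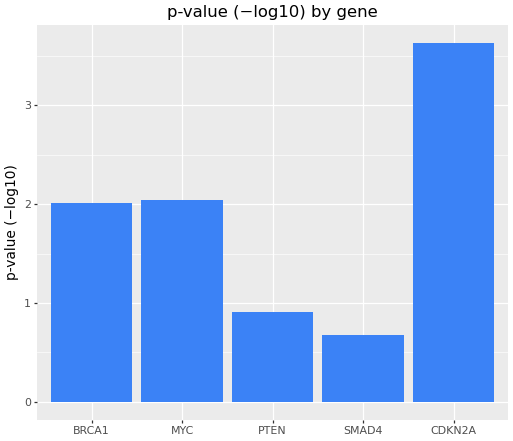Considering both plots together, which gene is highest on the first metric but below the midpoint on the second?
Chart 2 median p-value (−log10) ≈ 2; below-median genes: PTEN, SMAD4. Among those, SMAD4 has the highest expression (log2 FC) (≈ 3.5).

SMAD4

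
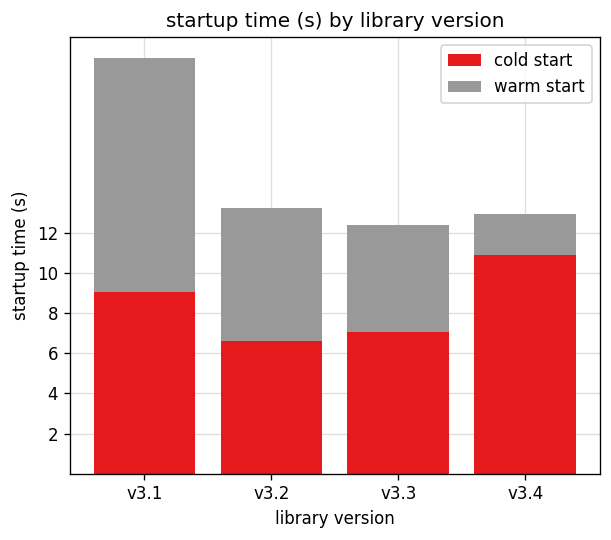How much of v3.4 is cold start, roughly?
cold start top ≈ 10, bottom ≈ 0; segment ≈ 10.

≈ 10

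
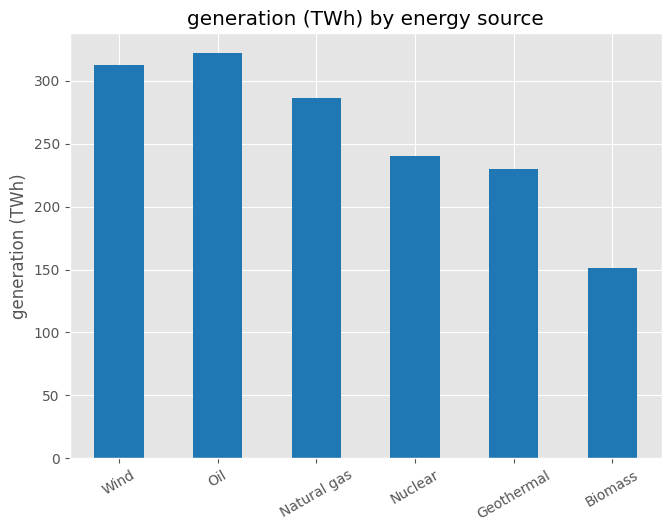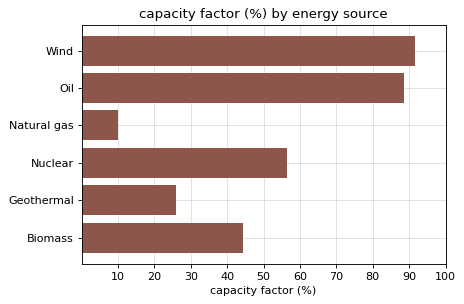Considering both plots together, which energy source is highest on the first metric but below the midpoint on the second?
Natural gas

Chart 2 median capacity factor (%) ≈ 50; below-median energy sources: Natural gas, Geothermal, Biomass. Among those, Natural gas has the highest generation (TWh) (≈ 300).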